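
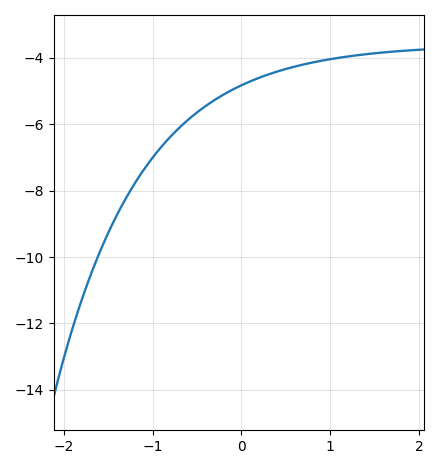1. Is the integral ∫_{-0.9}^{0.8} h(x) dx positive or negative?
negative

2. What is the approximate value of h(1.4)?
-3.89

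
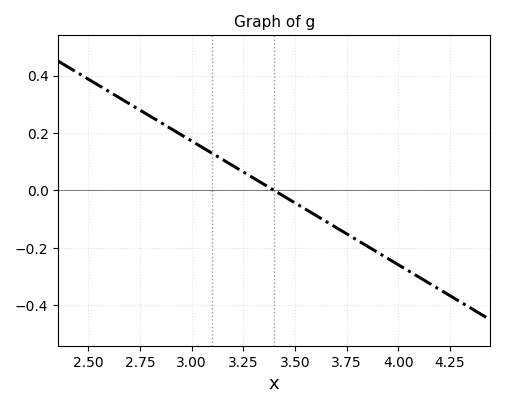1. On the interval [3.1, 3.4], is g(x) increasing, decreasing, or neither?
decreasing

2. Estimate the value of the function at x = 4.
-0.258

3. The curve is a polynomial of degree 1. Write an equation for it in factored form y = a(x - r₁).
y = -0.43(x - 3.4)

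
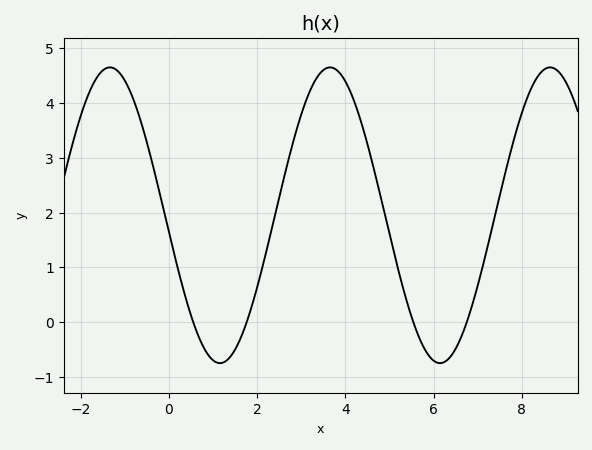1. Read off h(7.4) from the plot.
2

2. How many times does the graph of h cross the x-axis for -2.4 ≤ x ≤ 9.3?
4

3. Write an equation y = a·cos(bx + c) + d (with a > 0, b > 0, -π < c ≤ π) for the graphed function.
y = 2.7cos(1.3x + 1.7) + 1.95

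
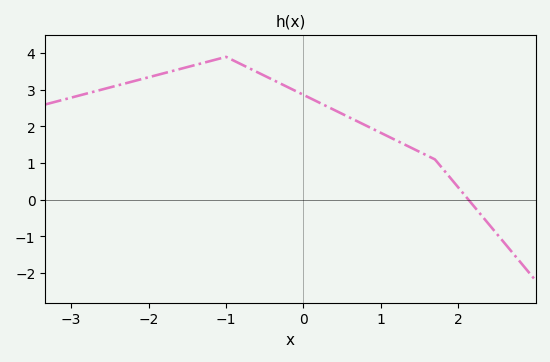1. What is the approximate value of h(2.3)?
-0.425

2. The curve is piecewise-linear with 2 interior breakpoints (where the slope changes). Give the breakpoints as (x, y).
(-1, 3.9); (1.7, 1.1)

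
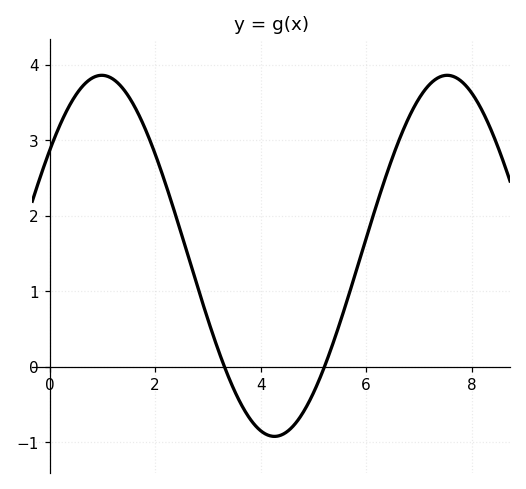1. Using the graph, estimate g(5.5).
0.6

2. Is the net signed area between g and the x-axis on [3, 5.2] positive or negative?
negative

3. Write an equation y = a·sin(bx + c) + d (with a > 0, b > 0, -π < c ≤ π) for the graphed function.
y = 2.39sin(0.96x + 0.62) + 1.47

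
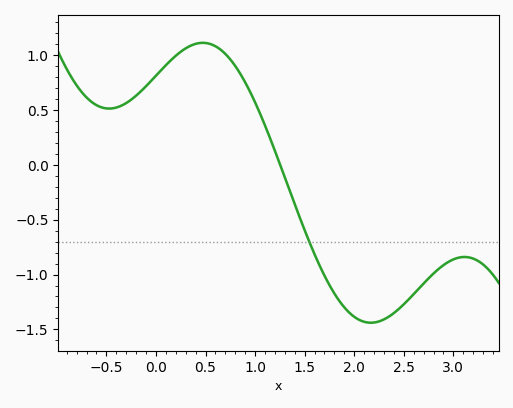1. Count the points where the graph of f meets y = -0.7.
1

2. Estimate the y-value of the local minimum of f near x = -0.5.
0.514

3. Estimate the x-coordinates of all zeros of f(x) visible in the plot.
1.25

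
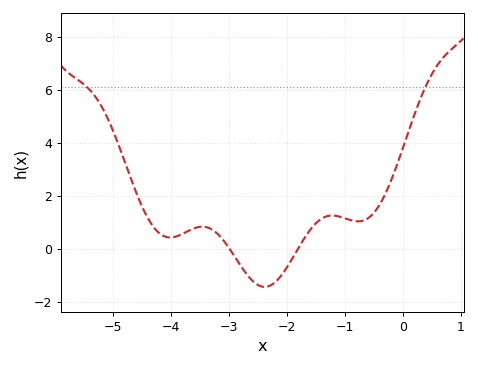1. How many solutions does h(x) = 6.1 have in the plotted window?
2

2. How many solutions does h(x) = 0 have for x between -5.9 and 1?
2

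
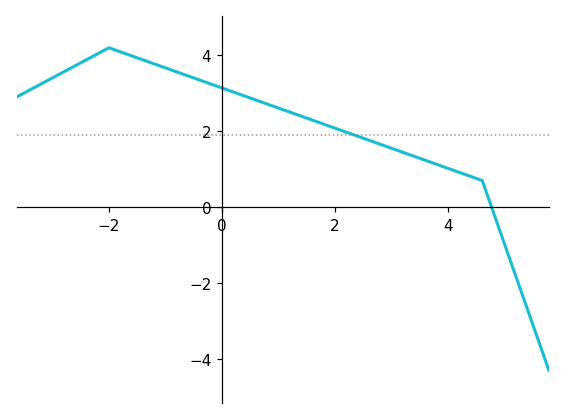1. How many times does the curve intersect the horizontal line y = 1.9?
1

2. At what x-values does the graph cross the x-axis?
4.76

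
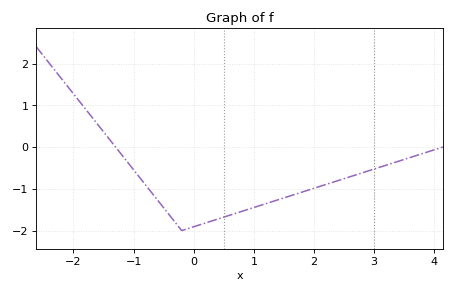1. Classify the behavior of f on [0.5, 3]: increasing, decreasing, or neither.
increasing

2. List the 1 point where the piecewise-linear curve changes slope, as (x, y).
(-0.2, -2)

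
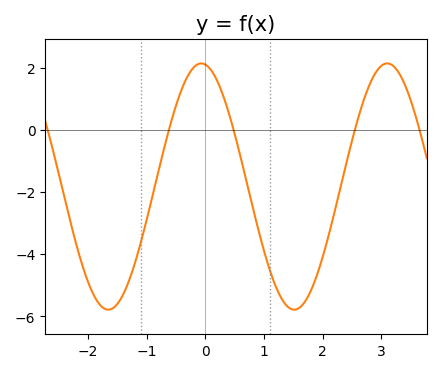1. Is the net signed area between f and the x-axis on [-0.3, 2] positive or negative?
negative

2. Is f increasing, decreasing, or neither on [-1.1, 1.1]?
neither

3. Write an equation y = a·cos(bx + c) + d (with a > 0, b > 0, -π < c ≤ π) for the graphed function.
y = 3.96cos(2x + 0.14) - 1.82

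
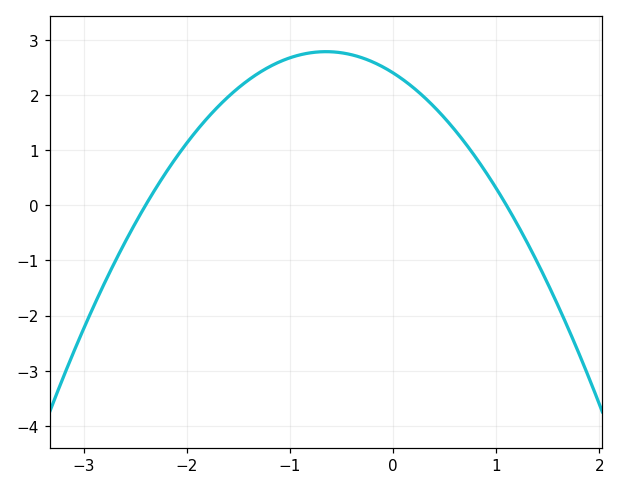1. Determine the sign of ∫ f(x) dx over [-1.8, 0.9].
positive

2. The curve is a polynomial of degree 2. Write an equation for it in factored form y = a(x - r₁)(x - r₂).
y = -0.91(x + 2.4)(x - 1.1)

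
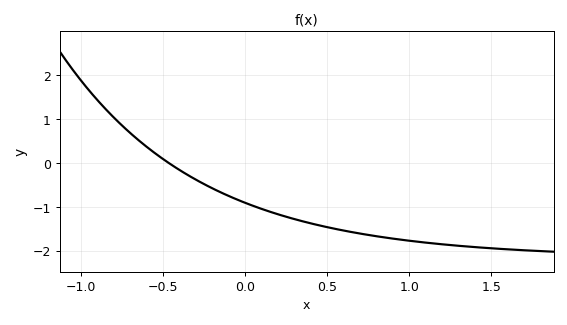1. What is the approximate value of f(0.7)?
-1.6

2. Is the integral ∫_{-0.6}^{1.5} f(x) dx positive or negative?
negative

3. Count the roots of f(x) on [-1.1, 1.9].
1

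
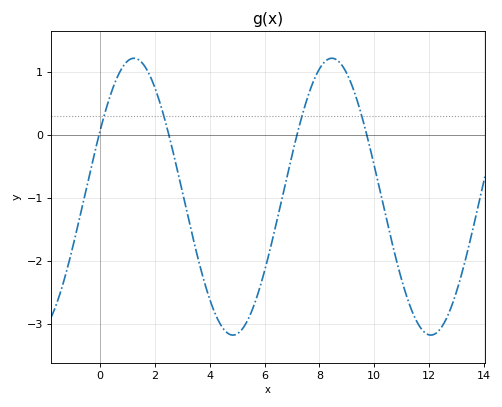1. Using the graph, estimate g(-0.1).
-0.1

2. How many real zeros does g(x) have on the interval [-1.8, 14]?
4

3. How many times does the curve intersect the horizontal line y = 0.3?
4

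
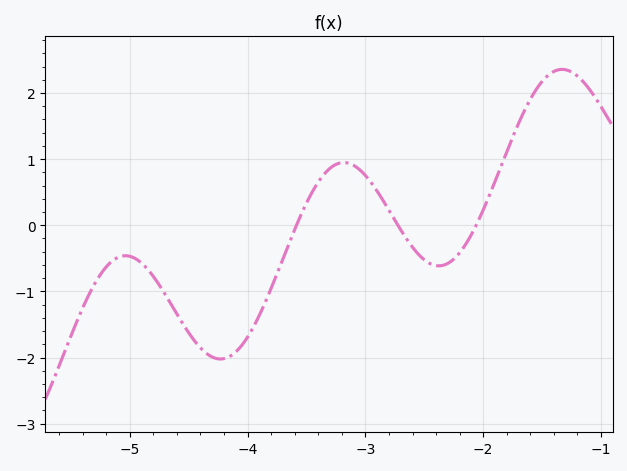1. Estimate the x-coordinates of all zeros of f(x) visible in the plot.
-3.59, -2.72, -2.06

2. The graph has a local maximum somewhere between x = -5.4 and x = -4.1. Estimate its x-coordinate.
-5.04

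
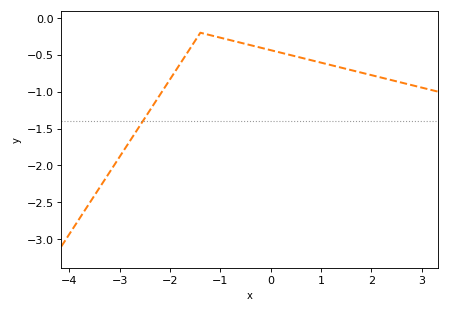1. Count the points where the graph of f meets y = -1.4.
1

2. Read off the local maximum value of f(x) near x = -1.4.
-0.2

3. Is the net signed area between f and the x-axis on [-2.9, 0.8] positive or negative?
negative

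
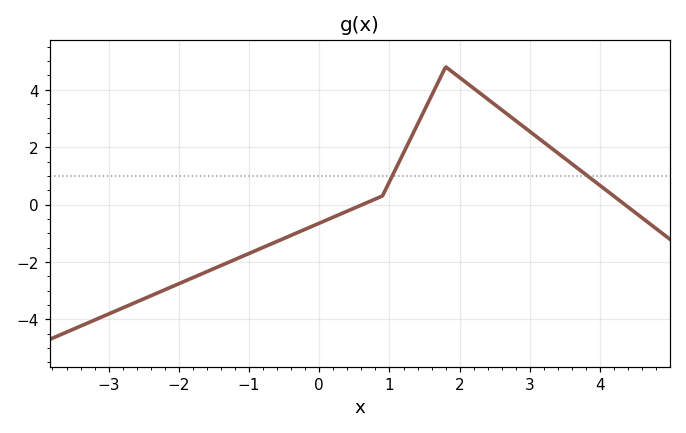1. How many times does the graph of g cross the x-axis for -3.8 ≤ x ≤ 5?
2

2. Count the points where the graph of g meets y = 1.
2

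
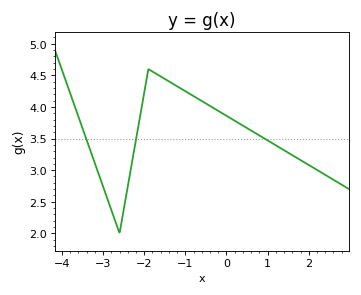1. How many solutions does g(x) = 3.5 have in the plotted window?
3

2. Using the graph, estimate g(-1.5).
4.45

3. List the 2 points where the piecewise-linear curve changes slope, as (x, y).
(-2.6, 2); (-1.9, 4.6)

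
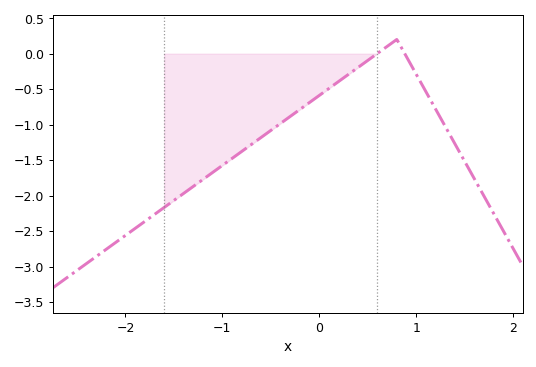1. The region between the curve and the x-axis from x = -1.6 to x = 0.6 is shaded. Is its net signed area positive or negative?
negative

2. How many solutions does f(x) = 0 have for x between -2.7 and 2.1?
2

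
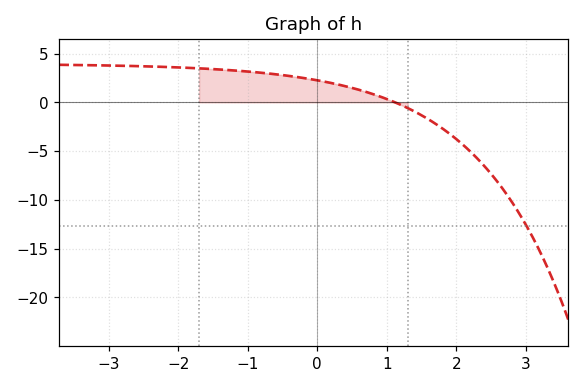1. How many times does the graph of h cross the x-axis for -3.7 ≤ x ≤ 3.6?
1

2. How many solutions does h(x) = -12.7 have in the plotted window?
1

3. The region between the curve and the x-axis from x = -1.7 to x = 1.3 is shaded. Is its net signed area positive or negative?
positive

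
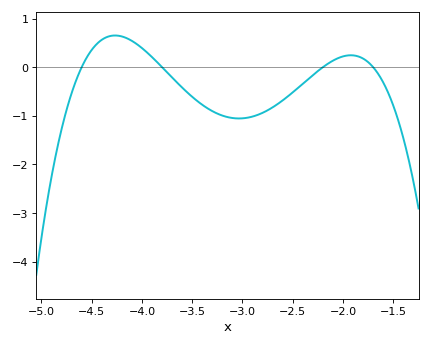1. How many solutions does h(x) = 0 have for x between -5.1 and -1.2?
4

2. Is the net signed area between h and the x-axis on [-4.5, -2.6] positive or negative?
negative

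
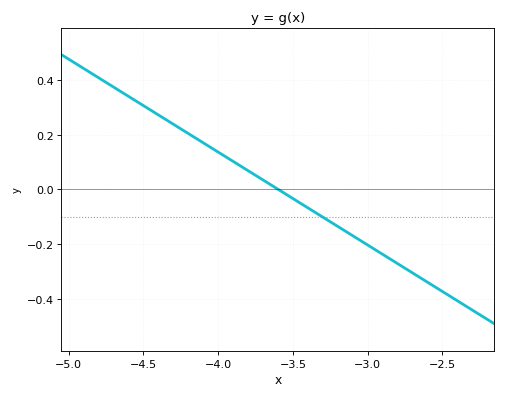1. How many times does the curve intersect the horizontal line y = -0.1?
1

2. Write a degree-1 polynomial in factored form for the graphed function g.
y = -0.34(x + 3.6)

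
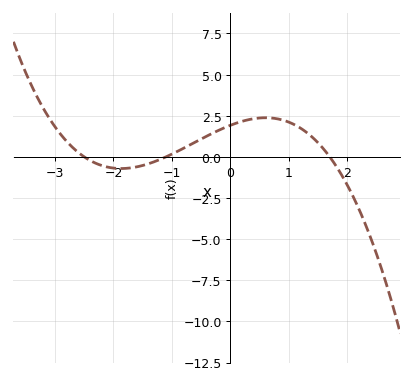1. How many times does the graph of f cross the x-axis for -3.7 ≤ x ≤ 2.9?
3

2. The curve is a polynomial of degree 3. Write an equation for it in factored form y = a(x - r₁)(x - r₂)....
y = -0.41(x + 2.5)(x + 1.1)(x - 1.7)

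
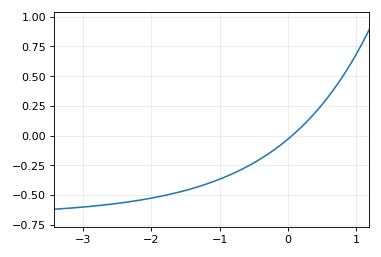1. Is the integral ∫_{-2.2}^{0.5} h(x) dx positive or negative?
negative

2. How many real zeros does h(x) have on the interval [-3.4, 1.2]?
1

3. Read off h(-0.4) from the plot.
-0.2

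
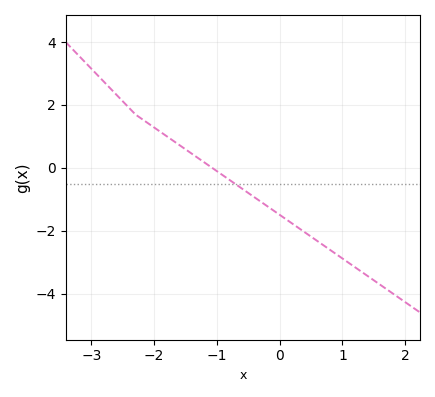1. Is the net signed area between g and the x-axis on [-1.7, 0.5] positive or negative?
negative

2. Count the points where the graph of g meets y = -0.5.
1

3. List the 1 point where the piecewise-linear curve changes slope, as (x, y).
(-2.3, 1.7)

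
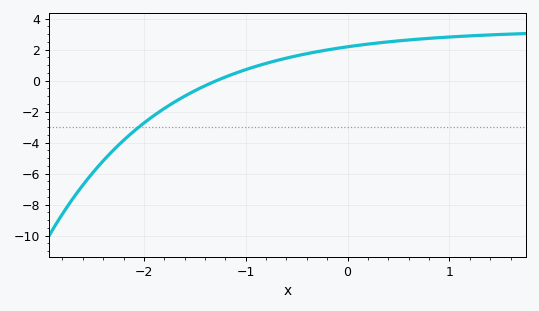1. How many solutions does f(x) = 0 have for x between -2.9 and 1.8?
1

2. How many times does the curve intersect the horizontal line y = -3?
1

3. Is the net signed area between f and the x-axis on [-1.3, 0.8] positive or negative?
positive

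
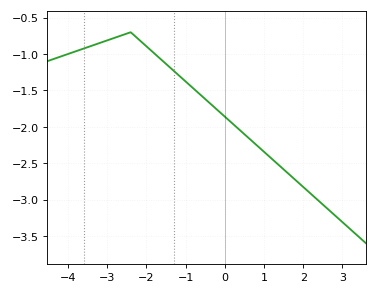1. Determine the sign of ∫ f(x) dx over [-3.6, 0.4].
negative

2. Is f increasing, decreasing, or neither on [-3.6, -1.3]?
neither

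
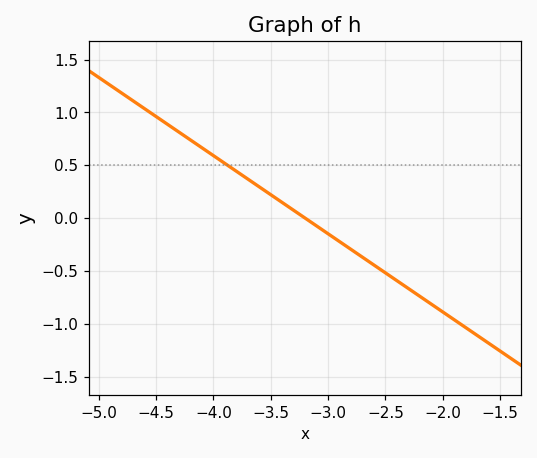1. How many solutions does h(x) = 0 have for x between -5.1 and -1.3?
1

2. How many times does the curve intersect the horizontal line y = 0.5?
1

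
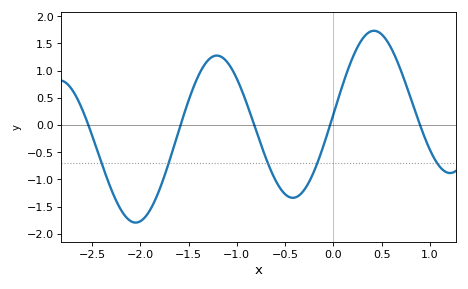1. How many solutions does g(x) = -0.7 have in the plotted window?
5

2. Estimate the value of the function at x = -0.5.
-1.25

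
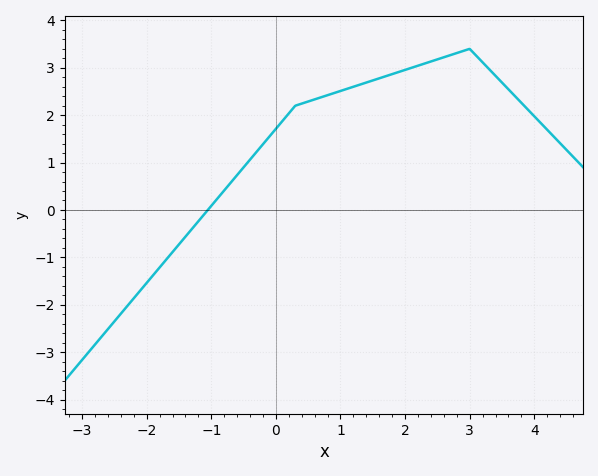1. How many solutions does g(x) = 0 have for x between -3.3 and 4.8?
1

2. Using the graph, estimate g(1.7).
2.82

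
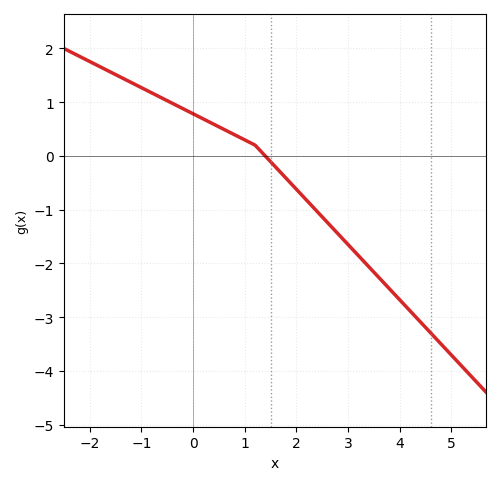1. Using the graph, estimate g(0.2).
0.686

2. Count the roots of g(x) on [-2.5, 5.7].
1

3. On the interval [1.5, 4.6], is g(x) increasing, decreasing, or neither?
decreasing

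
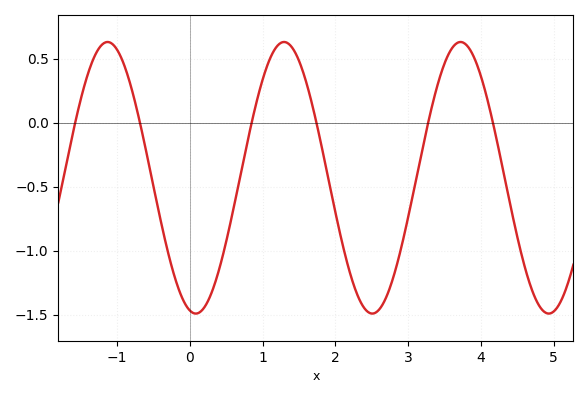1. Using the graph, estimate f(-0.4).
-0.769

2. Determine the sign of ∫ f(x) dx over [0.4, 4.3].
negative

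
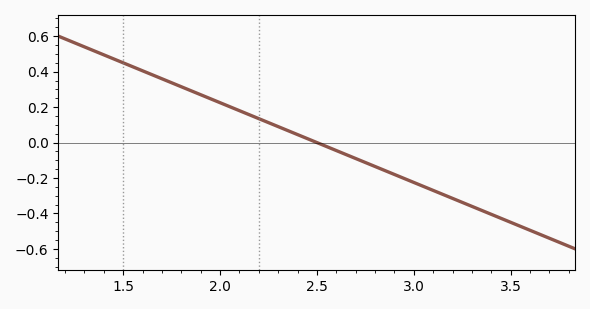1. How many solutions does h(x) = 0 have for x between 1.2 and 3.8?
1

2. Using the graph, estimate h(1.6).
0.4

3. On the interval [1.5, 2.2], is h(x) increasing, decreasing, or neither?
decreasing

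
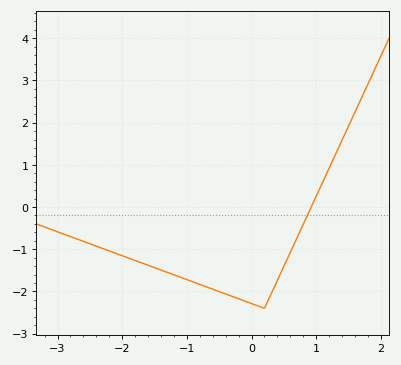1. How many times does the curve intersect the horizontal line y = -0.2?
1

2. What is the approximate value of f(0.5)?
-1.4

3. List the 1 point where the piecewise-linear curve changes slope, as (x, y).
(0.2, -2.4)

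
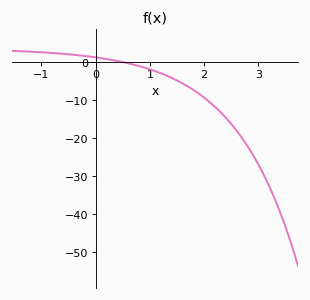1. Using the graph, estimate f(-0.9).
2.54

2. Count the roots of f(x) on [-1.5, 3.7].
1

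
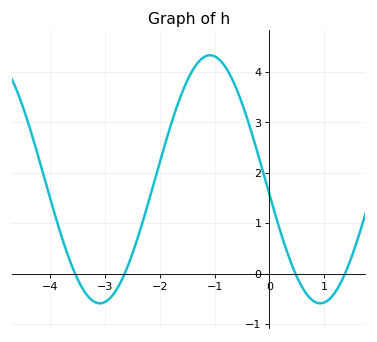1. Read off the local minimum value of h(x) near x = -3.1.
-0.59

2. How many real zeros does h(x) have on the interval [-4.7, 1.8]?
4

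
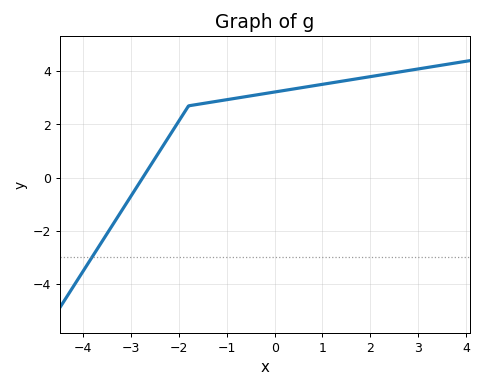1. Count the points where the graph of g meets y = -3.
1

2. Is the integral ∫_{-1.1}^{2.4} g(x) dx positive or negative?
positive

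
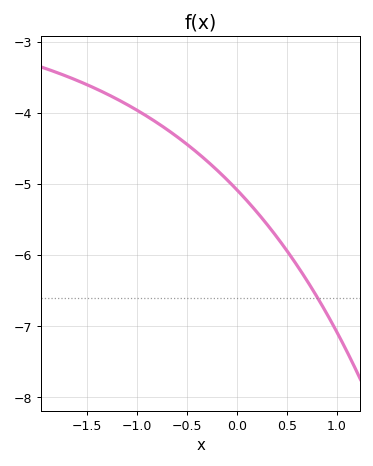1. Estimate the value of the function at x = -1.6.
-3.5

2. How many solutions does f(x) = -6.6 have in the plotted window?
1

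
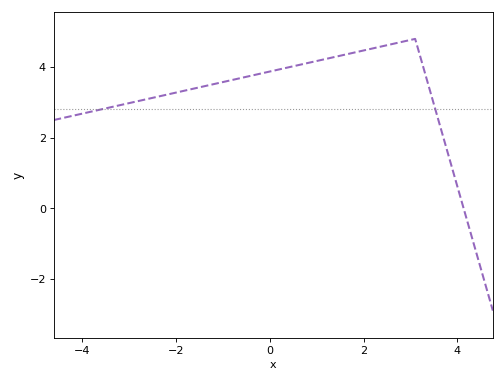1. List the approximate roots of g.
4.2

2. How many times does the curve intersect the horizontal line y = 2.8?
2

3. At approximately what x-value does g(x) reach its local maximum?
3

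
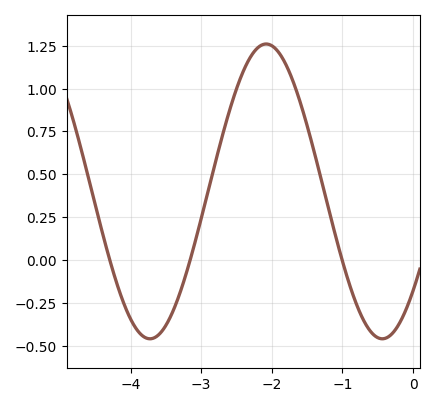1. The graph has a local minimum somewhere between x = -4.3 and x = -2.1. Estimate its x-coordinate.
-3.7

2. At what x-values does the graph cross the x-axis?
-4.3, -3.2, -1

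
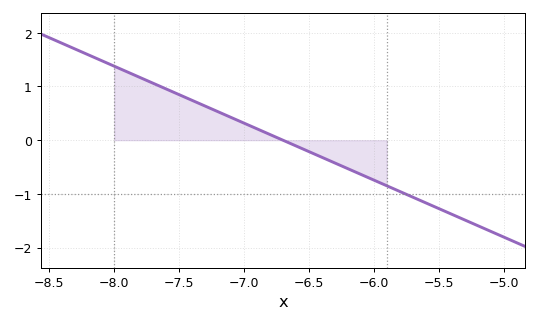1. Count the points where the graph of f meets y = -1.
1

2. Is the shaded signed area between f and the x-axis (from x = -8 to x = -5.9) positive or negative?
positive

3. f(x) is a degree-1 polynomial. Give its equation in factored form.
y = -1.06(x + 6.7)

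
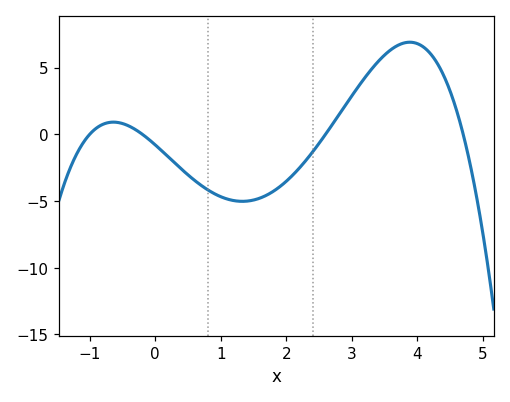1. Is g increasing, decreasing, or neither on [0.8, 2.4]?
neither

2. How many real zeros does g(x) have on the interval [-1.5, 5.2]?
4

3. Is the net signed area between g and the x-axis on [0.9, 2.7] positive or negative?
negative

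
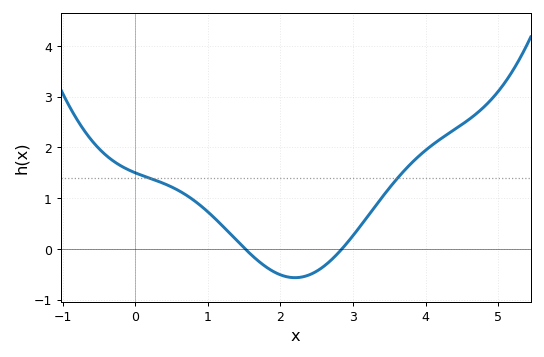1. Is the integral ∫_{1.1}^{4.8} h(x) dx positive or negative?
positive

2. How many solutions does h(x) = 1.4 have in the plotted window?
2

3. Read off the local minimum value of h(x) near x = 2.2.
-0.568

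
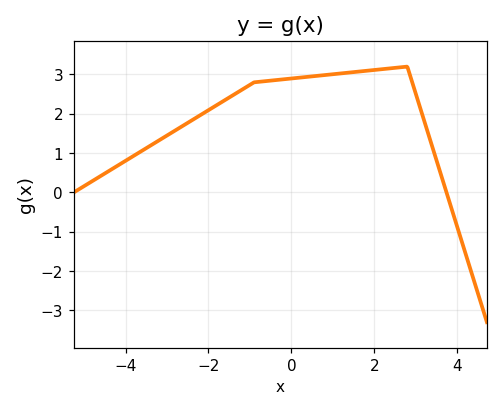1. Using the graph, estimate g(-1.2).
2.61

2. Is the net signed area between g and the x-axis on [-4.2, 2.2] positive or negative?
positive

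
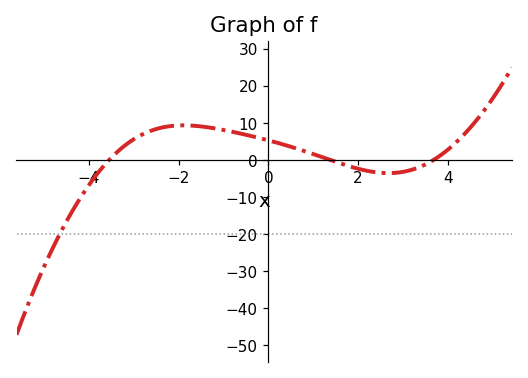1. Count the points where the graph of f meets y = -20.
1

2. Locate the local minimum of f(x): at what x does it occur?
2.6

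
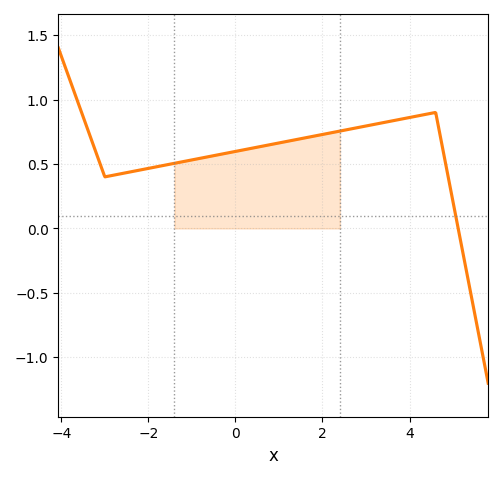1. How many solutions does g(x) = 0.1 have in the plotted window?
1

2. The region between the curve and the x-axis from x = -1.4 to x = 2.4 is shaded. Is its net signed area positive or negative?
positive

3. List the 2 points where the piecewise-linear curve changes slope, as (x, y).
(-3, 0.4); (4.6, 0.9)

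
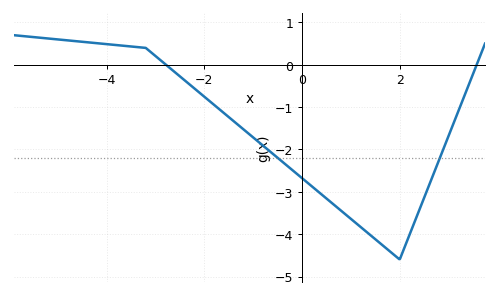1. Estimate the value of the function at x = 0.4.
-3.1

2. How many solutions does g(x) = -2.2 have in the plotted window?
2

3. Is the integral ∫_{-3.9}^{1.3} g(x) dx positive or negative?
negative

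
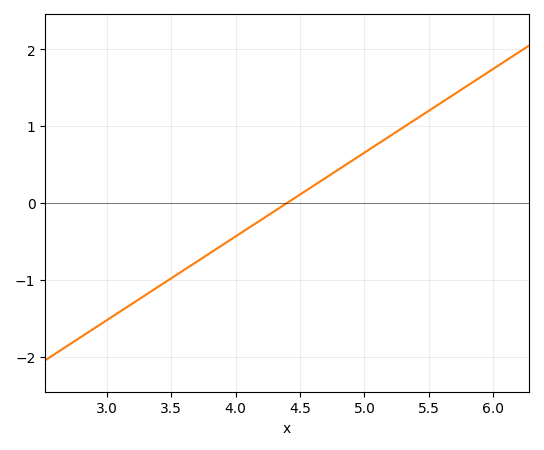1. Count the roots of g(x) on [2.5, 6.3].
1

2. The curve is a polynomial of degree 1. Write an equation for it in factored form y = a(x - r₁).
y = 1.09(x - 4.4)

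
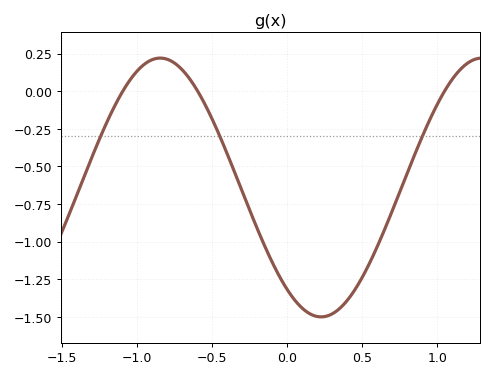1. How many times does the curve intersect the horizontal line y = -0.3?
3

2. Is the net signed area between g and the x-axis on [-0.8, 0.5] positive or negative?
negative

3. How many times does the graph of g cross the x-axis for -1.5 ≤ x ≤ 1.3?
3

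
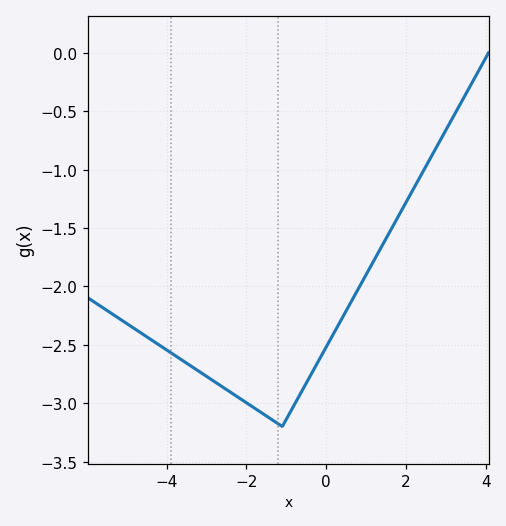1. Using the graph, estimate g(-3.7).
-2.6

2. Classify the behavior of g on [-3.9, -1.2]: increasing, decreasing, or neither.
decreasing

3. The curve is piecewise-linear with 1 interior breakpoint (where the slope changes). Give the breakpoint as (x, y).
(-1.1, -3.2)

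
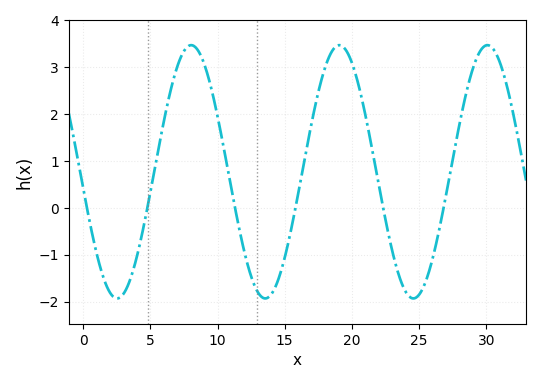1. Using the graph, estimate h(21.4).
1.4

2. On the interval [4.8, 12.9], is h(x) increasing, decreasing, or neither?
neither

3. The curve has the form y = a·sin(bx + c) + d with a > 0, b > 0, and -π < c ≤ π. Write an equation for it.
y = 2.7sin(0.57x - 3) + 0.77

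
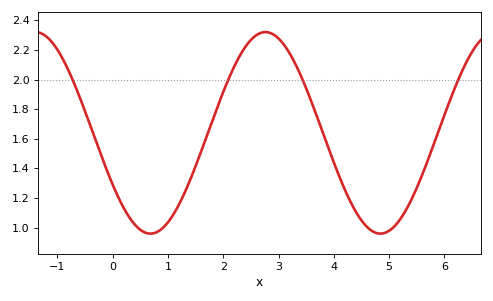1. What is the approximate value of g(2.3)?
2.16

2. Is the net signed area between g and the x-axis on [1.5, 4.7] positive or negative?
positive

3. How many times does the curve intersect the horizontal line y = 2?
4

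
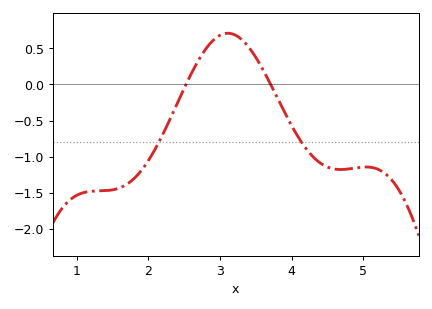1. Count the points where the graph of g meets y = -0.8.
2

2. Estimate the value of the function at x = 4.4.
-1.1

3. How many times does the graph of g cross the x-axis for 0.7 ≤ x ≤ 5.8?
2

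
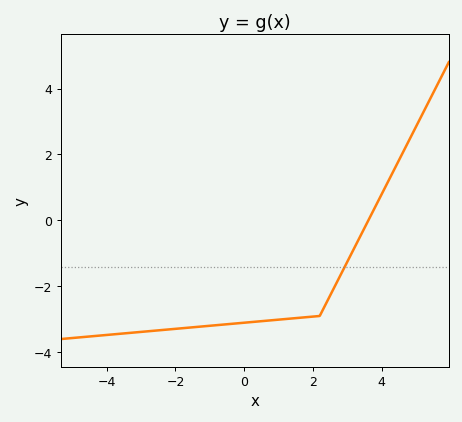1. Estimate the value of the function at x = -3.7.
-3.4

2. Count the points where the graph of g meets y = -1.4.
1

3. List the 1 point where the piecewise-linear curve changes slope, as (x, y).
(2.2, -2.9)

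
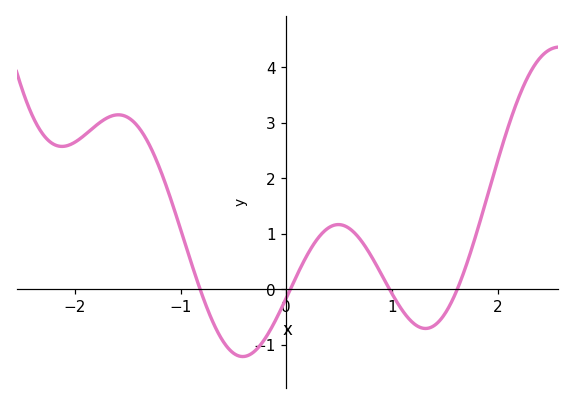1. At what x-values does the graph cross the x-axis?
-0.8, 0, 1, 1.6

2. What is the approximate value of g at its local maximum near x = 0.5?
1.2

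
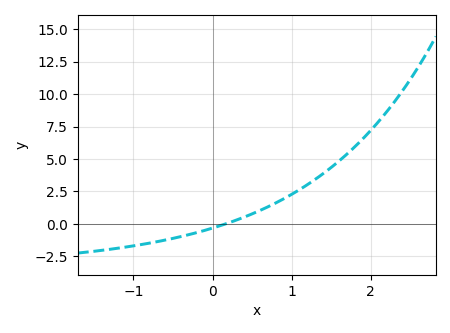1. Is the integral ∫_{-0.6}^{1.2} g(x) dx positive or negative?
positive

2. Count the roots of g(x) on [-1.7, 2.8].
1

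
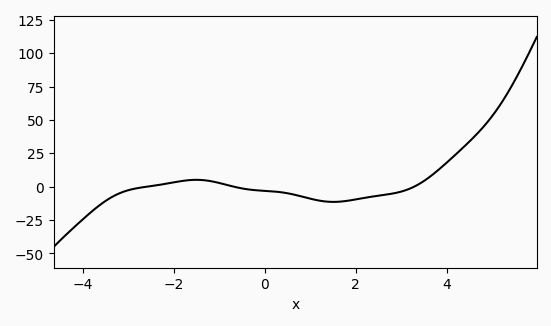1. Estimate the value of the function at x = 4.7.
40.9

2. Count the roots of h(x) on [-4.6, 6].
3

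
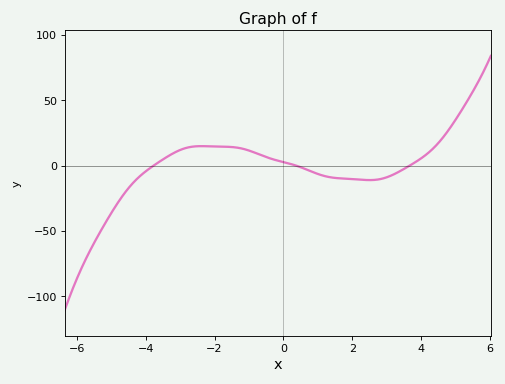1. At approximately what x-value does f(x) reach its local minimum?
2.51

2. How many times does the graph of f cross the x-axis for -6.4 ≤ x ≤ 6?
3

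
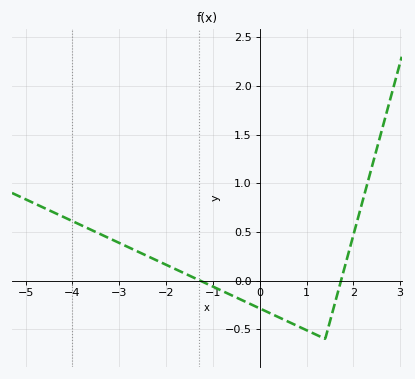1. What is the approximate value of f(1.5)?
-0.4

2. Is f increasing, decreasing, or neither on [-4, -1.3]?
decreasing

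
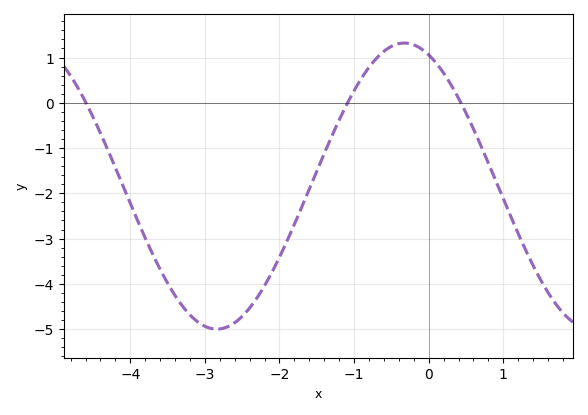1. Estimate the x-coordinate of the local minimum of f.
-2.8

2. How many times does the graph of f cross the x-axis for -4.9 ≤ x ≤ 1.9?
3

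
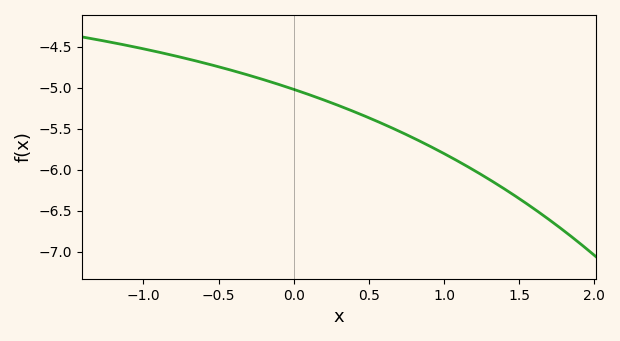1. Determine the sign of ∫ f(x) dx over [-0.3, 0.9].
negative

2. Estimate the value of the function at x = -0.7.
-4.65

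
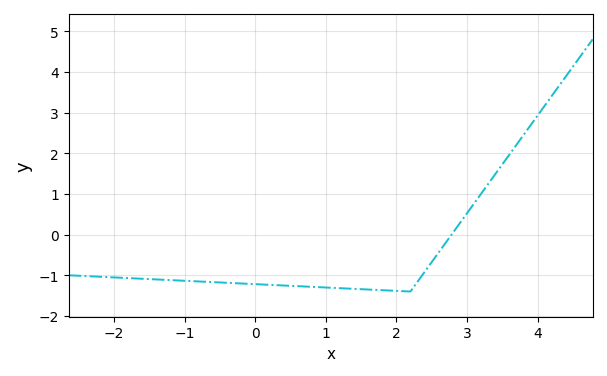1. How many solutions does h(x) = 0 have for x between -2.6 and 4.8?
1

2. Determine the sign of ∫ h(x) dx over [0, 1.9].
negative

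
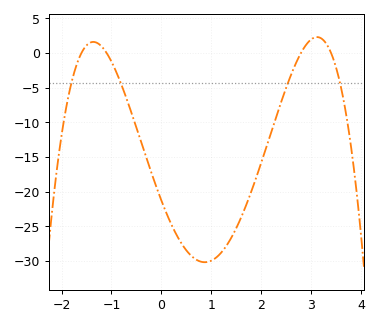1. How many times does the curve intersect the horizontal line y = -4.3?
4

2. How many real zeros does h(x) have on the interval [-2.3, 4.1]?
4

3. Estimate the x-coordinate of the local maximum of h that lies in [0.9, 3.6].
3.12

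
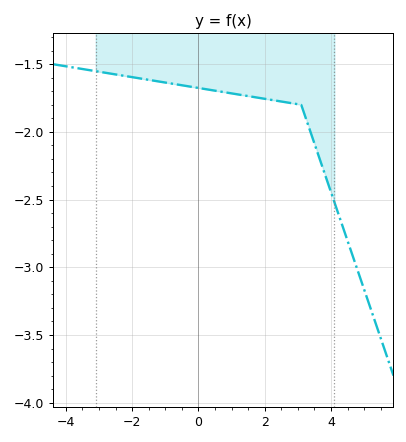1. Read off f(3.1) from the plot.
-1.8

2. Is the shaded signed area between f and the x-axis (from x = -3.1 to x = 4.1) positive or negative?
negative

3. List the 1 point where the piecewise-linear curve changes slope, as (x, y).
(3.1, -1.8)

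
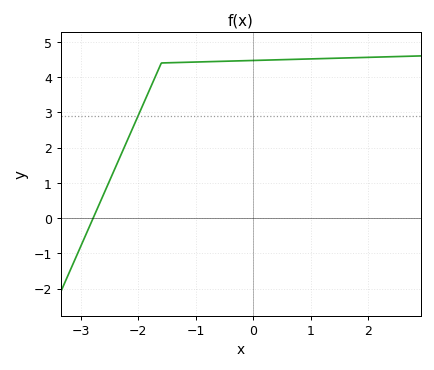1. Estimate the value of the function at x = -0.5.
4.4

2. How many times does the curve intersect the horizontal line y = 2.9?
1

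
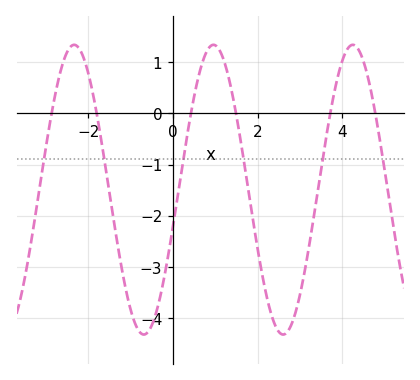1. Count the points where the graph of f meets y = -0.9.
6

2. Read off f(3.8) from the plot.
0.385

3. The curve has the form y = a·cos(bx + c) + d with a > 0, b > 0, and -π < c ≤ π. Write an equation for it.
y = 2.83cos(1.91x - 1.82) - 1.49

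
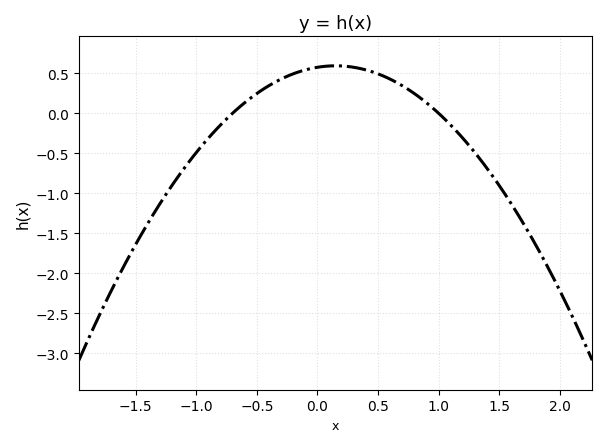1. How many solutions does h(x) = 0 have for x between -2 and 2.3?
2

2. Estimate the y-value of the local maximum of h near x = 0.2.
0.592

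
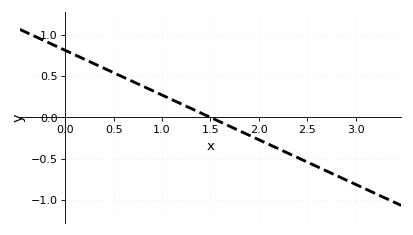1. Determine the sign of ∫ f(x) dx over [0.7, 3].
negative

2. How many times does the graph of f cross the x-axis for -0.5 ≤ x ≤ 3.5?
1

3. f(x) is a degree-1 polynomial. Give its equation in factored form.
y = -0.54(x - 1.5)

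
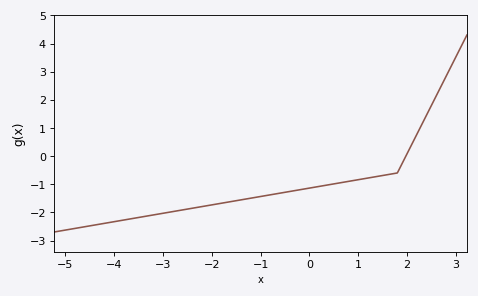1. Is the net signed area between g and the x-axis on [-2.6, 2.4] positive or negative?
negative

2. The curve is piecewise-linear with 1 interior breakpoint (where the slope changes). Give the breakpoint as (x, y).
(1.8, -0.6)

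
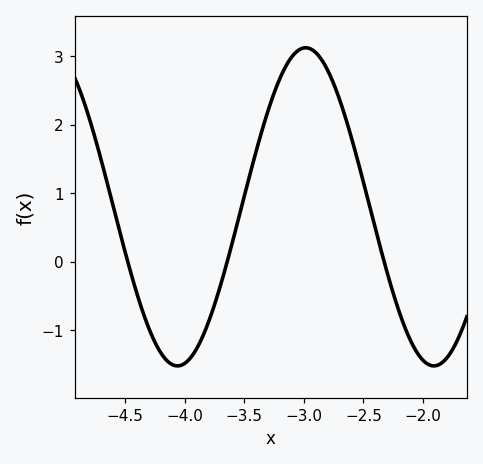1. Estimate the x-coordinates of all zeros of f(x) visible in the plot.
-4.5, -3.65, -2.35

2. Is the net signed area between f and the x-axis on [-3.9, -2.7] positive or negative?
positive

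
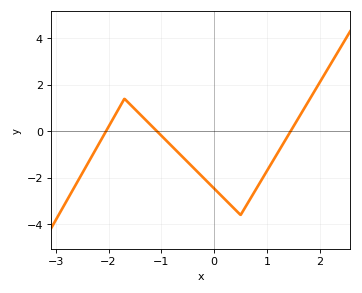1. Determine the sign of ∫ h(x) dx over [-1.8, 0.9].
negative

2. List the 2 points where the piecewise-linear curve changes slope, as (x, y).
(-1.7, 1.4); (0.5, -3.6)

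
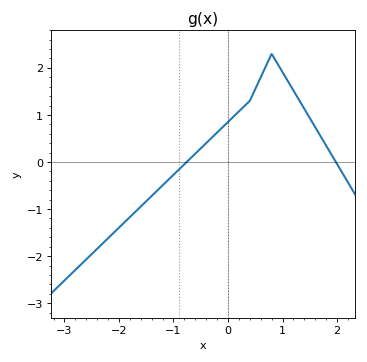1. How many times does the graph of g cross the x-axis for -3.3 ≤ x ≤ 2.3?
2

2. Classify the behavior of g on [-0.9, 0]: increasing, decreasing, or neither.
increasing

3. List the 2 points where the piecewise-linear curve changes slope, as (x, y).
(0.4, 1.3); (0.8, 2.3)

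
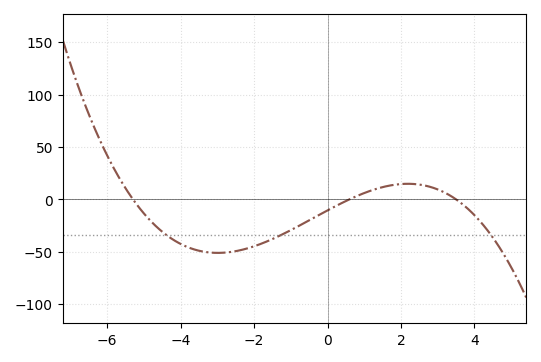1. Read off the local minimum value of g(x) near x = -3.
-51.1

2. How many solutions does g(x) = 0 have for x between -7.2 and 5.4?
3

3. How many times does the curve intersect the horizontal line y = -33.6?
3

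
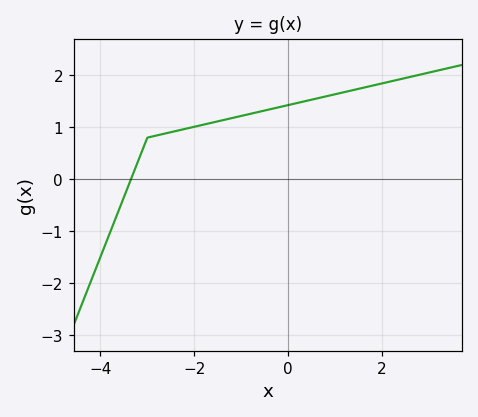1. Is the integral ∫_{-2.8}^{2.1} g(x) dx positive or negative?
positive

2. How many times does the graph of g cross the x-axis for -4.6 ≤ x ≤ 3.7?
1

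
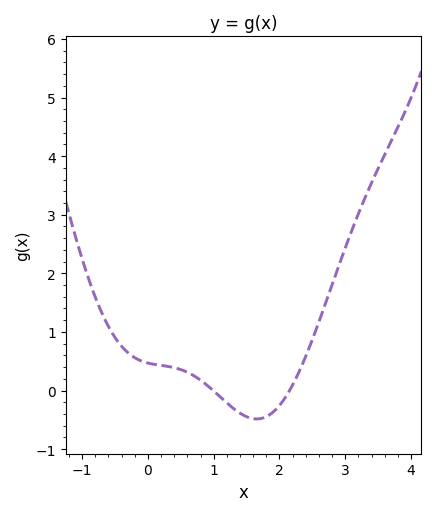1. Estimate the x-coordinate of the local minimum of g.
1.7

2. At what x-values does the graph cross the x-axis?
1, 2.2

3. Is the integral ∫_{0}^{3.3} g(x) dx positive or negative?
positive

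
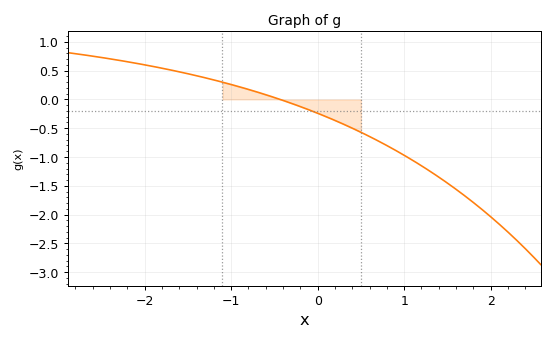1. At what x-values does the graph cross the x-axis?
-0.434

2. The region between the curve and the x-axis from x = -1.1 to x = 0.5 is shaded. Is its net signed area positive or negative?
negative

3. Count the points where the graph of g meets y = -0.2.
1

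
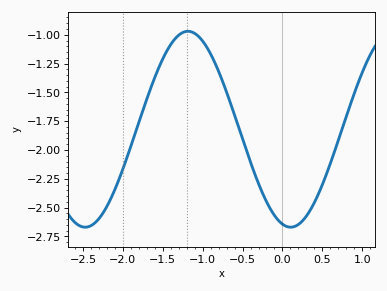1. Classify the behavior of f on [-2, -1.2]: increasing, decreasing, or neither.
increasing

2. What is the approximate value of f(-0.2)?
-2.44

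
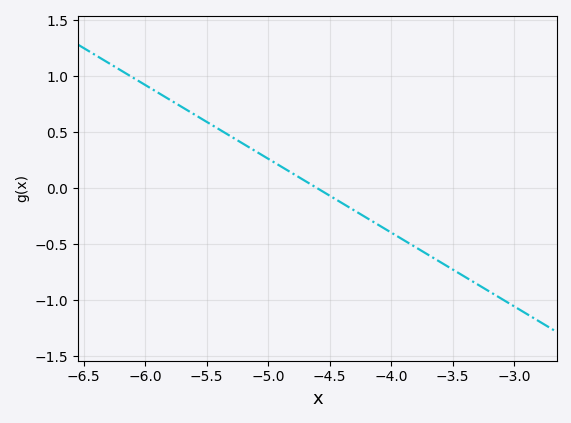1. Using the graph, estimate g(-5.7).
0.726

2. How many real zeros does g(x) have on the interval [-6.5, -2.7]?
1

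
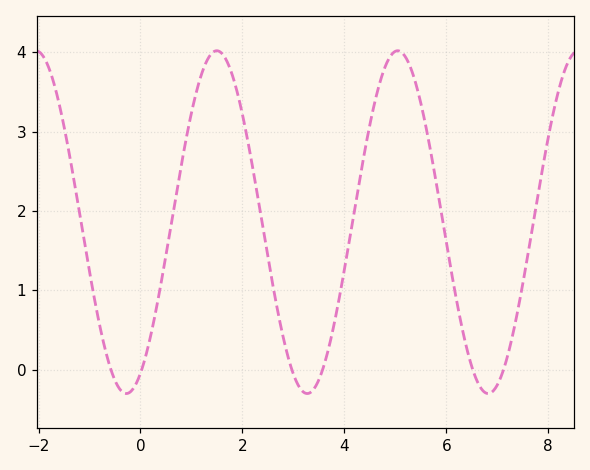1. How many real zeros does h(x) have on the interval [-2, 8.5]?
6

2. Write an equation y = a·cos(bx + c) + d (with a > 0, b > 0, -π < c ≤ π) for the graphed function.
y = 2.16cos(1.8x - 2.6) + 1.86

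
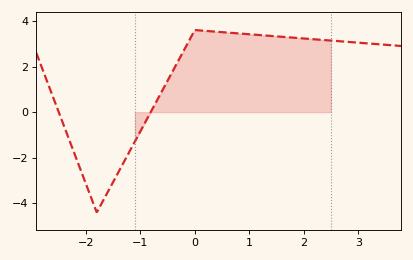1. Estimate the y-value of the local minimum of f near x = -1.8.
-4.4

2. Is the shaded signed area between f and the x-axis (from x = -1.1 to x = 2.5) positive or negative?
positive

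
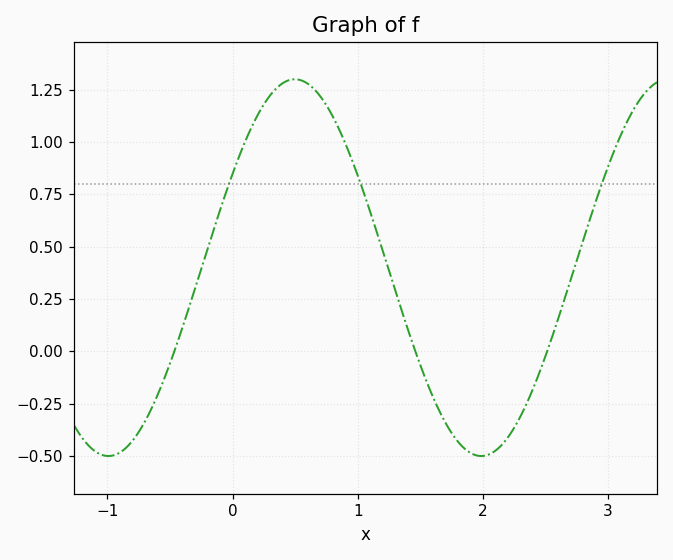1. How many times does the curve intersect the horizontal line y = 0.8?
3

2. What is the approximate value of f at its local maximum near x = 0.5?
1.3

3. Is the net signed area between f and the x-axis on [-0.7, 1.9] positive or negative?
positive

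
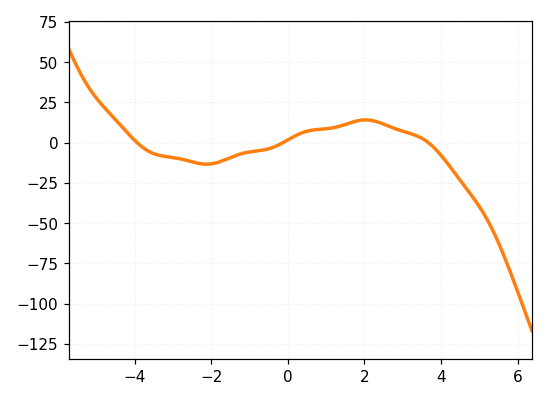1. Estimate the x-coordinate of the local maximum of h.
2.03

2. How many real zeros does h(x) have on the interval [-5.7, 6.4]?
3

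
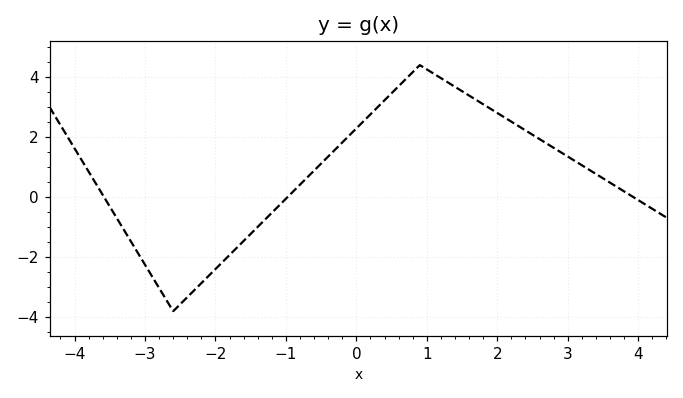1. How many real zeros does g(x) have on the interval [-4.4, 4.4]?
3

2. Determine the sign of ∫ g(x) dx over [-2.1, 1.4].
positive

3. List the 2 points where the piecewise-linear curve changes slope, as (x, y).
(-2.6, -3.8); (0.9, 4.4)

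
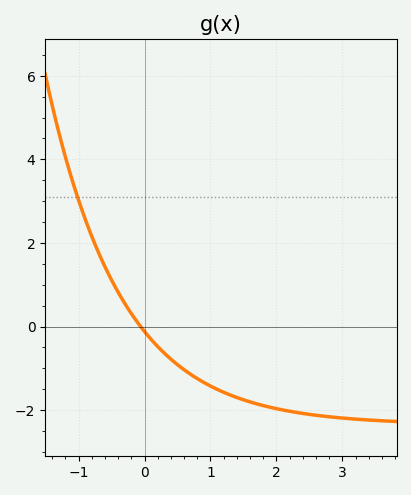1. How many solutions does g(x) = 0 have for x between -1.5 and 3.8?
1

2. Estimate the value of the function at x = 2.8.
-2.16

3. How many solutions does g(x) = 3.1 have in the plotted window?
1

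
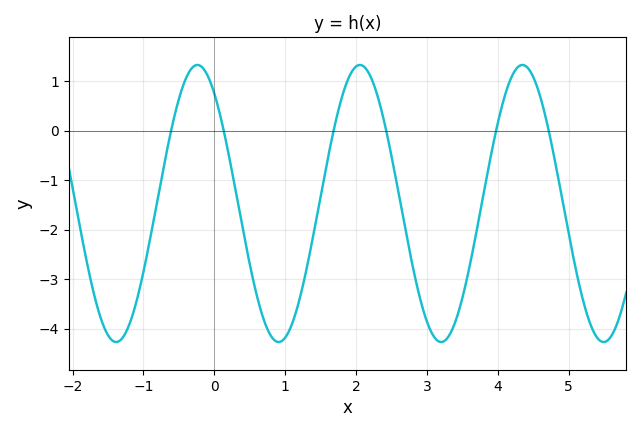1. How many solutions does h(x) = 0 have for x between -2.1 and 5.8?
6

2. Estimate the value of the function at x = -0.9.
-2.1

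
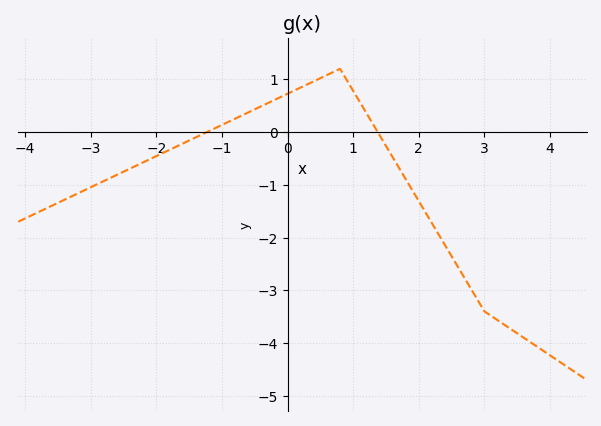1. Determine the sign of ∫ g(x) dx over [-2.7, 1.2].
positive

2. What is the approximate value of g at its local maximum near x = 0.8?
1.2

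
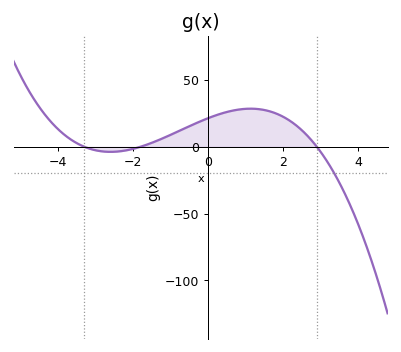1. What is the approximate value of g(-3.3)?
0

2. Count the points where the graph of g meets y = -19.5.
1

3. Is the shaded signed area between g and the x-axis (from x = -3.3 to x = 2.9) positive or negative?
positive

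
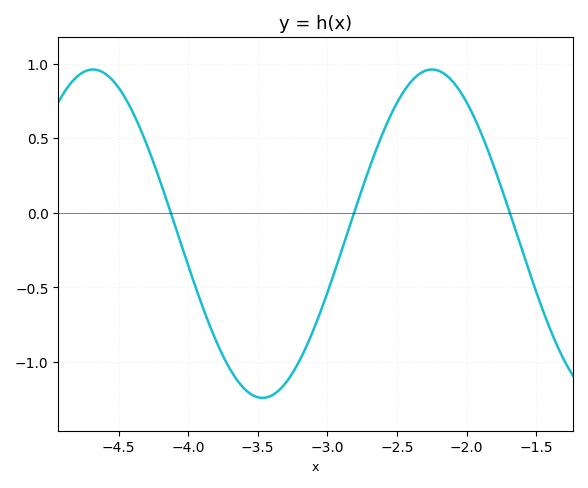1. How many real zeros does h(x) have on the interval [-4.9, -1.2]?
3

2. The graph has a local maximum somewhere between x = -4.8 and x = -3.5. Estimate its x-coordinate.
-4.7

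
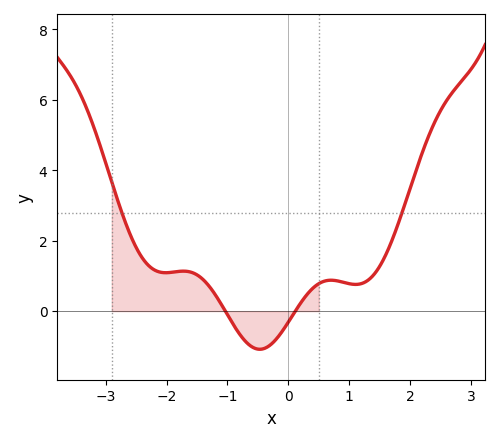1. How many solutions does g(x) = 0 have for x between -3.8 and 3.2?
2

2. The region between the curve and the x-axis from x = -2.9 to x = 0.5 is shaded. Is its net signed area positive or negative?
positive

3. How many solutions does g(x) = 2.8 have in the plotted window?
2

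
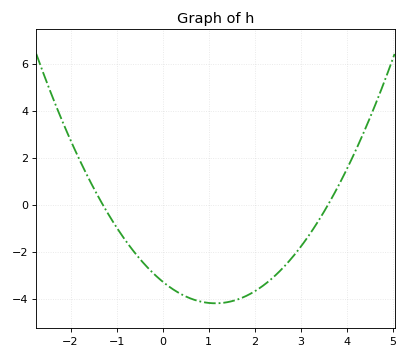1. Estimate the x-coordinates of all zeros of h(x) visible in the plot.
-1.3, 3.6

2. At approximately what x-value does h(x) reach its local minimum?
1.15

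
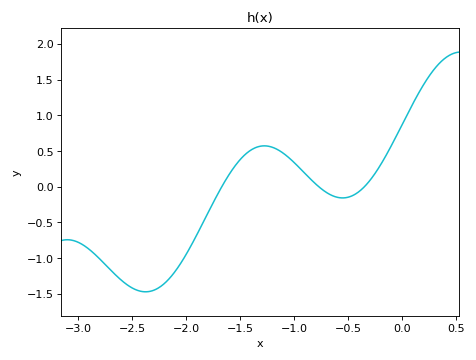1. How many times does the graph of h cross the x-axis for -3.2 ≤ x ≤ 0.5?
3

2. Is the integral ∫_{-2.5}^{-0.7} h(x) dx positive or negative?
negative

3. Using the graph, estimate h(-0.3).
0.082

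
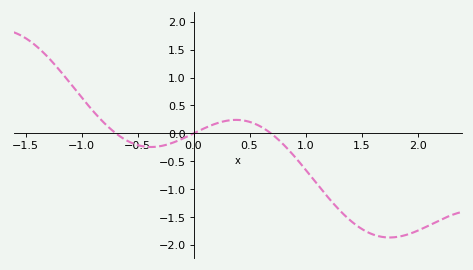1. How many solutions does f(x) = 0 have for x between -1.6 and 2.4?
3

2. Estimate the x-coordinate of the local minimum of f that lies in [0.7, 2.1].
1.75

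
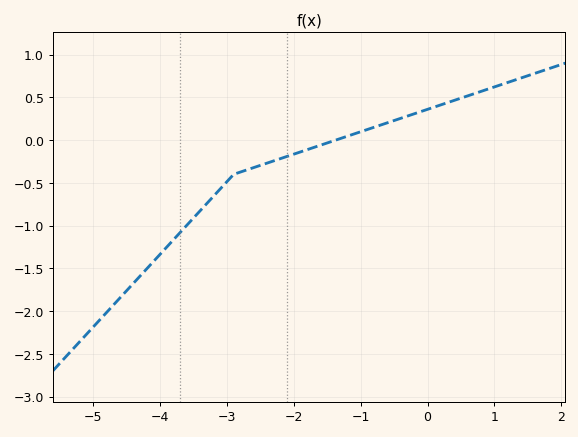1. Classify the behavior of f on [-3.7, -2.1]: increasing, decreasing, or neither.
increasing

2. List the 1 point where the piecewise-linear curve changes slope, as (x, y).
(-2.9, -0.4)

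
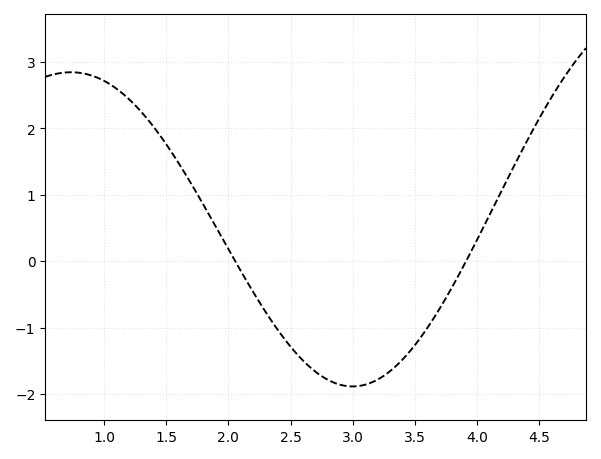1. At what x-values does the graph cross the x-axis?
2.05, 3.91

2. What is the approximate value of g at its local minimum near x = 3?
-1.89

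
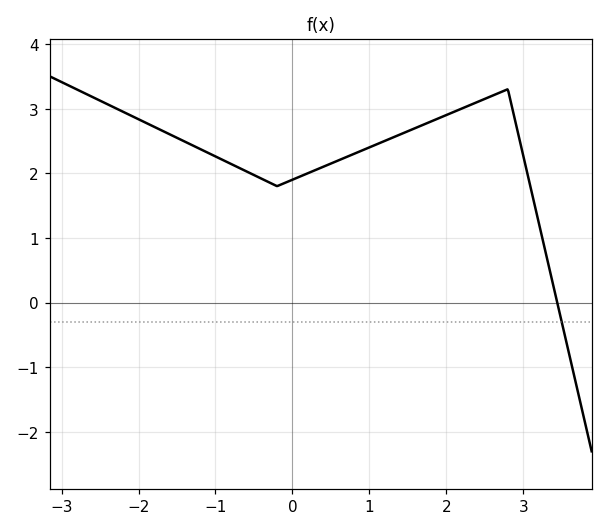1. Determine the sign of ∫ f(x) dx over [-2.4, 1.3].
positive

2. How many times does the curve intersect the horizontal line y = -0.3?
1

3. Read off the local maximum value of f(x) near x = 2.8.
3.3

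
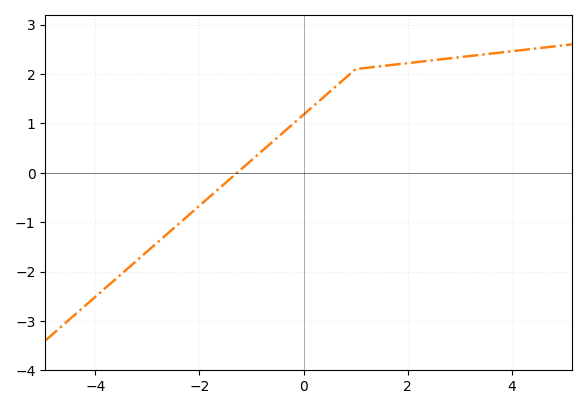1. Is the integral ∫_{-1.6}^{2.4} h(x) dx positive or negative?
positive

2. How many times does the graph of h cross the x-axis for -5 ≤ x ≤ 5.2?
1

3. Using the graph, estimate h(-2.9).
-1.5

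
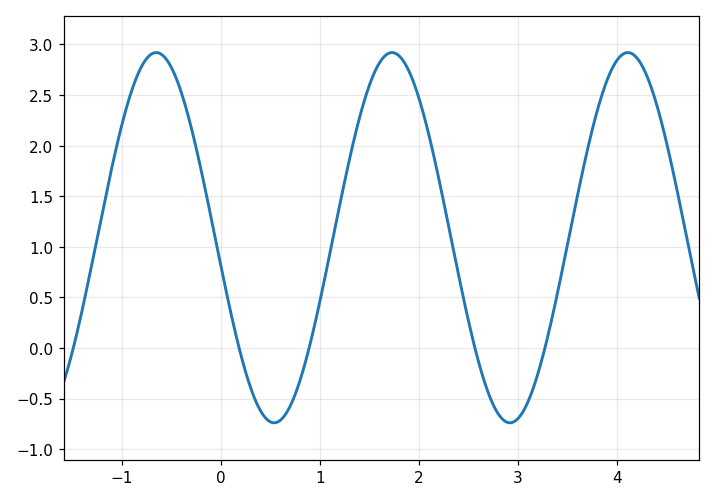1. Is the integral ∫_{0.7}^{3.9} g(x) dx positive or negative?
positive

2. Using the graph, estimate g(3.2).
-0.25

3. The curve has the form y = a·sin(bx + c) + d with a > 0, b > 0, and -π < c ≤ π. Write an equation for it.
y = 1.83sin(2.6x - 3) + 1.09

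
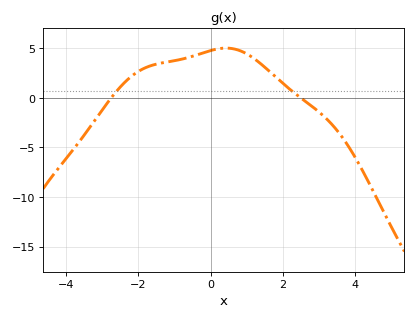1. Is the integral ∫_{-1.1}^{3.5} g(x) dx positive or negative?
positive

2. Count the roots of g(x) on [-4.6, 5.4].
2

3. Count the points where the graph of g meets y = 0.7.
2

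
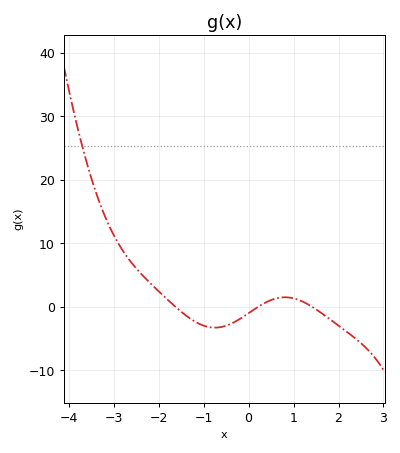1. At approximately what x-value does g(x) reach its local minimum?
-0.75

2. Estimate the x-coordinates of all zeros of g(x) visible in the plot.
-1.63, 0.213, 1.41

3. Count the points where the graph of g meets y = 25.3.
1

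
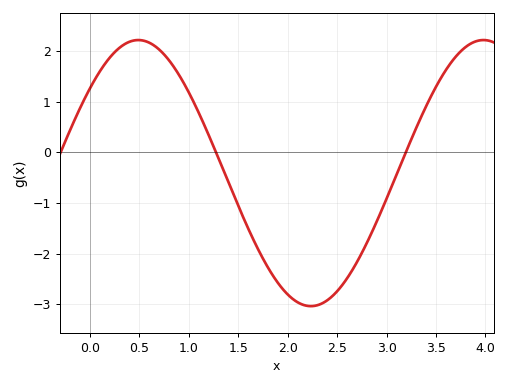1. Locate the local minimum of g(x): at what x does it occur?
2.23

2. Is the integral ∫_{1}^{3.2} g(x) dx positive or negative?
negative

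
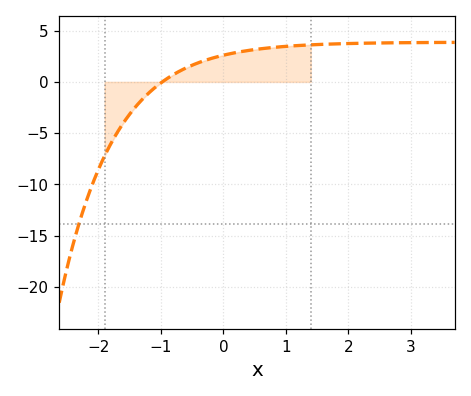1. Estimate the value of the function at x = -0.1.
2.45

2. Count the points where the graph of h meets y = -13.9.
1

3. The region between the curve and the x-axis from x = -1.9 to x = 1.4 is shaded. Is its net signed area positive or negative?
positive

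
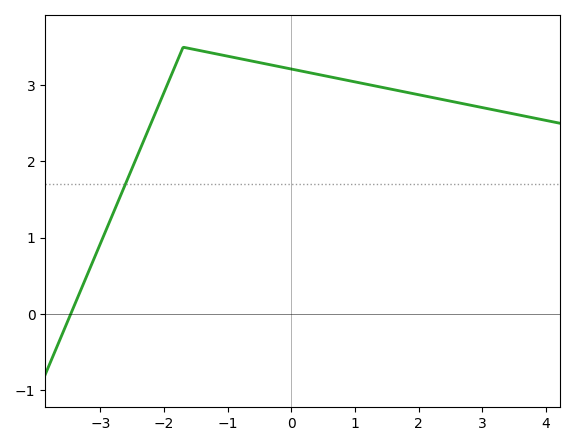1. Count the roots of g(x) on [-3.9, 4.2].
1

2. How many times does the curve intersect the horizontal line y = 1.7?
1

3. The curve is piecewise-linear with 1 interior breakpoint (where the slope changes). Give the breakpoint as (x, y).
(-1.7, 3.5)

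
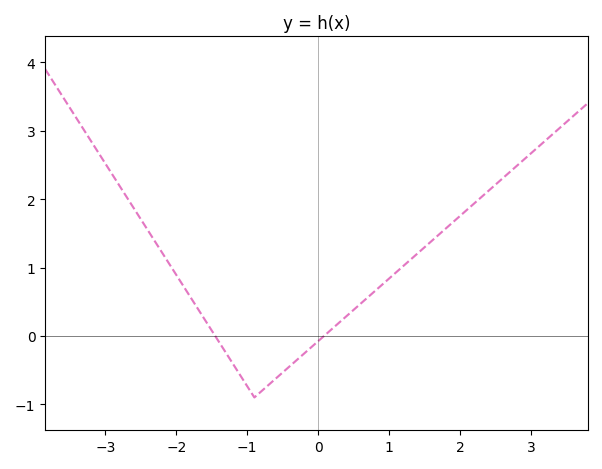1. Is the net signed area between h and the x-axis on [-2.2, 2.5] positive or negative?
positive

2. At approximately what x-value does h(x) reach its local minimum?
-0.901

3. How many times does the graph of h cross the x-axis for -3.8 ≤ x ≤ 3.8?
2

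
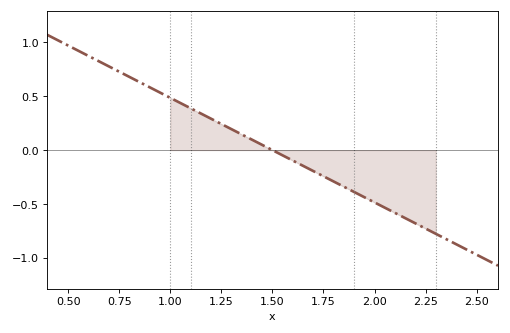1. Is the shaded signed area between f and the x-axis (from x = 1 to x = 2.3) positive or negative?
negative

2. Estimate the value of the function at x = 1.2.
0.291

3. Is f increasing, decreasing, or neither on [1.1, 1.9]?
decreasing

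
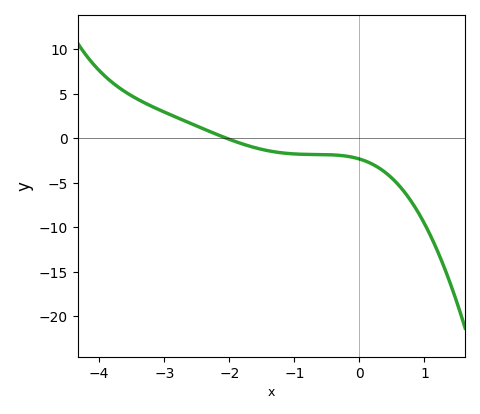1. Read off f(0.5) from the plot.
-4.5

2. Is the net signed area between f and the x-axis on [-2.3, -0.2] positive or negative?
negative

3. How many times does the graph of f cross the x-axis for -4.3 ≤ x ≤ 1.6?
1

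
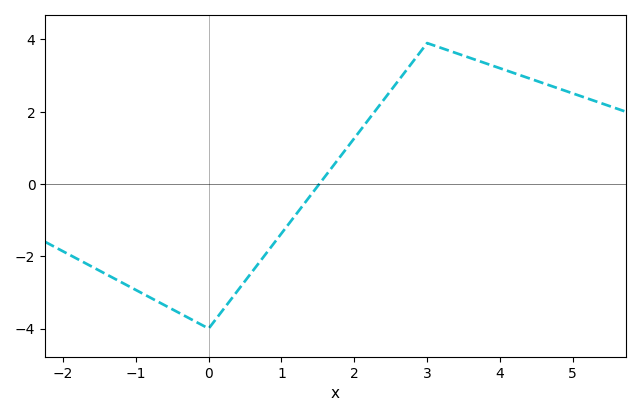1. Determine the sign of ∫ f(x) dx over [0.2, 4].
positive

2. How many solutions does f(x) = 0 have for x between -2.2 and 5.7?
1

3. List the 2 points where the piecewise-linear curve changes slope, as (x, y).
(0, -4); (3, 3.9)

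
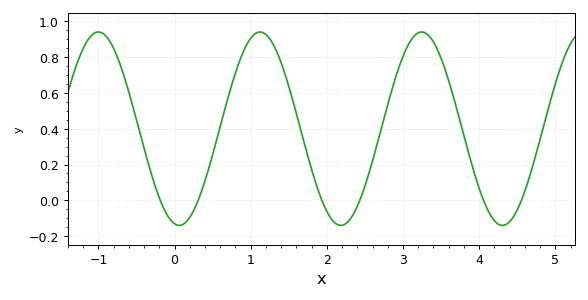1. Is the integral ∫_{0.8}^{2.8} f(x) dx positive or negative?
positive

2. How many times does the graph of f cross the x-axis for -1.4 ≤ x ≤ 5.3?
6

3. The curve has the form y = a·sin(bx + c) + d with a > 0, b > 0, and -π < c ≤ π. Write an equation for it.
y = 0.54sin(3x - 1.8) + 0.4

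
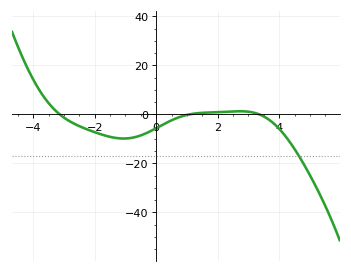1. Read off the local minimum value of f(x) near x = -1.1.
-9.88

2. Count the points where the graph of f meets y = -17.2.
1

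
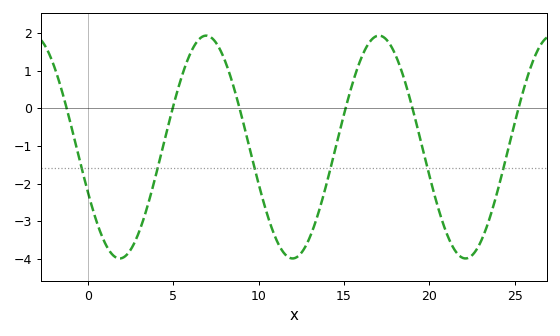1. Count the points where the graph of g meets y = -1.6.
6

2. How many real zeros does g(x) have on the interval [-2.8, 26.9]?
6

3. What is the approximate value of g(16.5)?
1.8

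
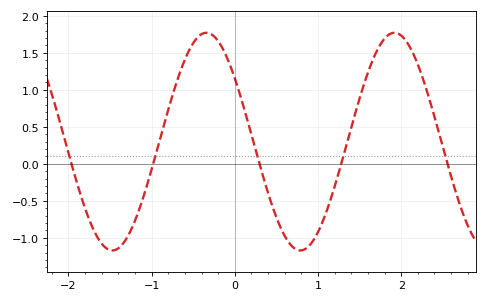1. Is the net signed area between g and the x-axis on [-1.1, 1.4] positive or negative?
positive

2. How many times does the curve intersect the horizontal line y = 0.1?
5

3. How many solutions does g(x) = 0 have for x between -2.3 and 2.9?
5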